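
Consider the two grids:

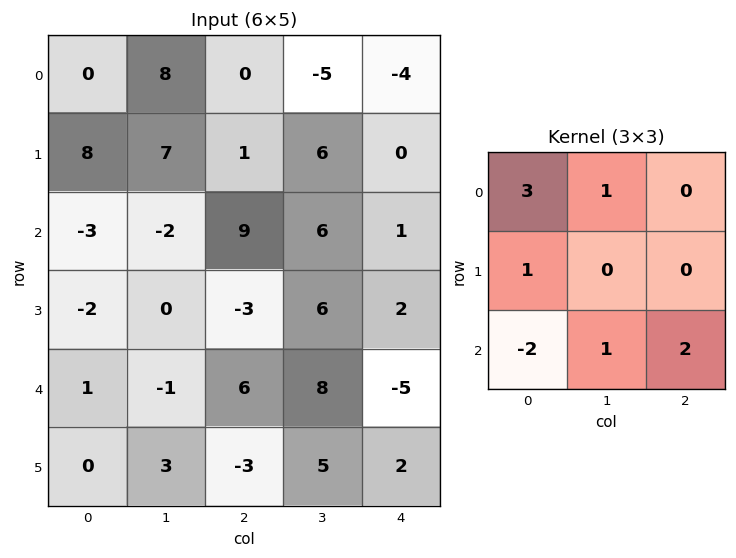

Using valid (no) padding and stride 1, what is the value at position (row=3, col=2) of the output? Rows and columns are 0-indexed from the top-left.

18

The receptive field on the input at this output position is [-3 6 2 / 6 8 -5 / -3 5 2]. Elementwise product with the kernel and sum: -3·3 + 6·1 + 6·1 + -3·-2 + 5·1 + 2·2.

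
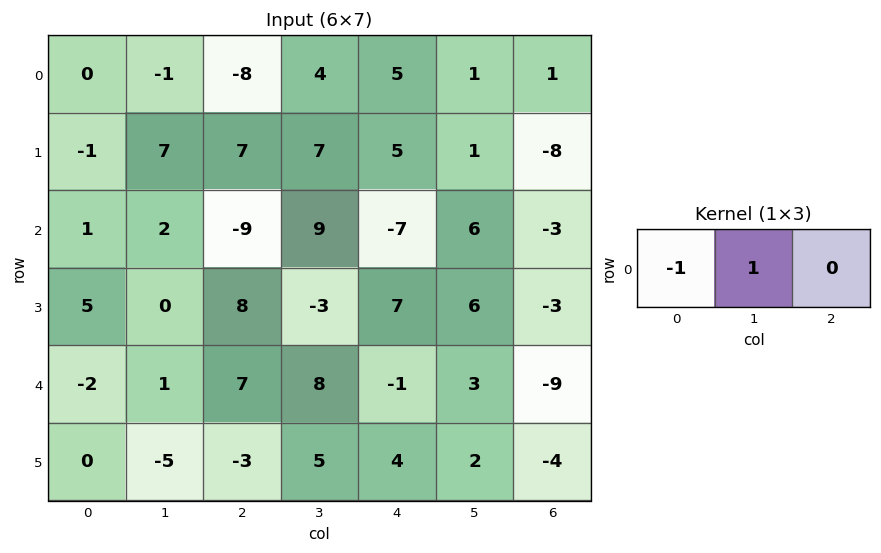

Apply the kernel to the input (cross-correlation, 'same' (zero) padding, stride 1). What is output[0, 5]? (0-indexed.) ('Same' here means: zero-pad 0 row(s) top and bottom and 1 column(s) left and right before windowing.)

The receptive field on the zero-padded input at this output position is [5 1 1]. Elementwise product with the kernel and sum: 5·-1 + 1·1.

-4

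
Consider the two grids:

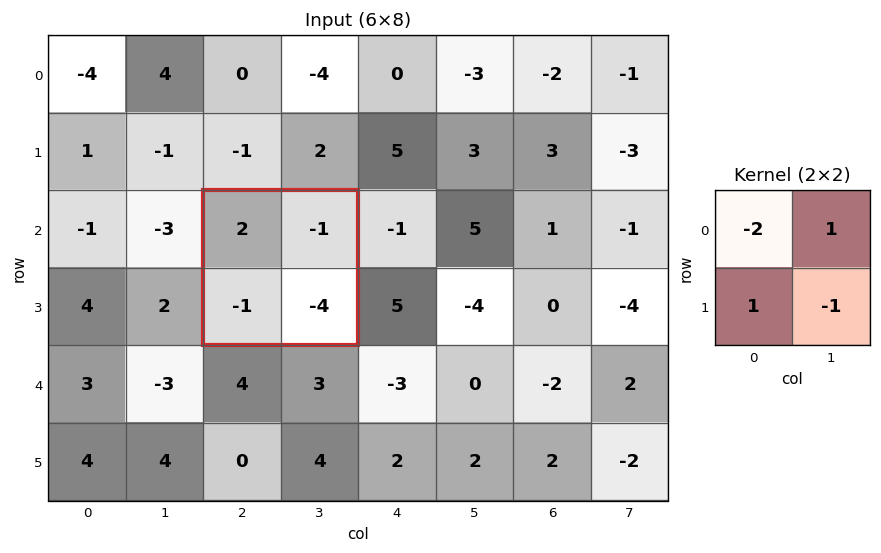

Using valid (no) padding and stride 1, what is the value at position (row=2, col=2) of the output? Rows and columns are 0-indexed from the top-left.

The receptive field on the input at this output position is [2 -1 / -1 -4]. Elementwise product with the kernel and sum: 2·-2 + -1·1 + -1·1 + -4·-1.

-2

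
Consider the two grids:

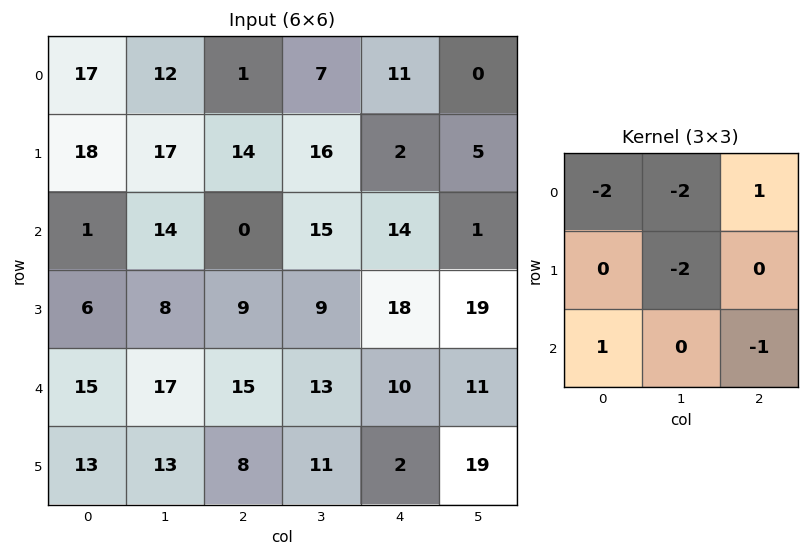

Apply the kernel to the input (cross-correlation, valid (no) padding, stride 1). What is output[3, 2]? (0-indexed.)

-38

The receptive field on the input at this output position is [9 9 18 / 15 13 10 / 8 11 2]. Elementwise product with the kernel and sum: 9·-2 + 9·-2 + 18·1 + 13·-2 + 8·1 + 2·-1.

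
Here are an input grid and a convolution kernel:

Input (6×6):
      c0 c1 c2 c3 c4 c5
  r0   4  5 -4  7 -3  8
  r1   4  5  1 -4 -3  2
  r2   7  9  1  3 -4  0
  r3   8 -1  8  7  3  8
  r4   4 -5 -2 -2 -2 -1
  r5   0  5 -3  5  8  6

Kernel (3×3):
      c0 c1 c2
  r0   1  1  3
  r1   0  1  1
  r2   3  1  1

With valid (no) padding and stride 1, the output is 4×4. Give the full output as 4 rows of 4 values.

Output[0,0]: The receptive field on the input at this output position is [4 5 -4 / 4 5 1 / 7 9 1]. Elementwise product with the kernel and sum: 4·1 + 5·1 + -4·3 + 5·1 + 1·1 + 7·3 + 9·1 + 1·1.
Output[0,1]: The receptive field on the input at this output position is [5 -4 7 / 5 1 -4 / 9 1 3]. Elementwise product with the kernel and sum: 5·1 + -4·1 + 7·3 + 1·1 + -4·1 + 9·3 + 1·1 + 3·1.

34 50 -11 32
53 10 21 27
31 15 -8 1
26 41 24 60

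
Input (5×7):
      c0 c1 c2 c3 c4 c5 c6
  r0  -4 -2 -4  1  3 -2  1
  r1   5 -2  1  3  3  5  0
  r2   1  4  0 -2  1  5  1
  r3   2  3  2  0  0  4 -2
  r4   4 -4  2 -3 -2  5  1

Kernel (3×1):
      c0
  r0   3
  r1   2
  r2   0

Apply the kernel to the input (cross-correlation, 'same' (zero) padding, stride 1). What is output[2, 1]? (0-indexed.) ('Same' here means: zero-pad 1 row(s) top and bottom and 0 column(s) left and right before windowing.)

2

The receptive field on the zero-padded input at this output position is [-2 / 4 / 3]. Elementwise product with the kernel and sum: -2·3 + 4·2.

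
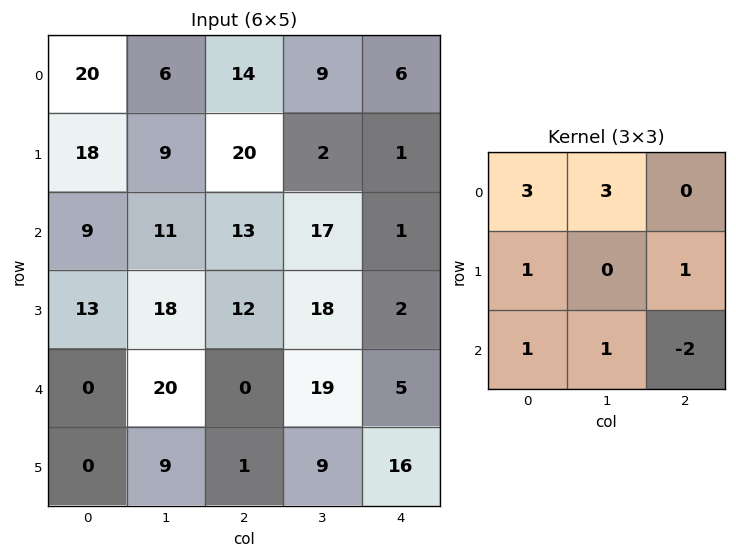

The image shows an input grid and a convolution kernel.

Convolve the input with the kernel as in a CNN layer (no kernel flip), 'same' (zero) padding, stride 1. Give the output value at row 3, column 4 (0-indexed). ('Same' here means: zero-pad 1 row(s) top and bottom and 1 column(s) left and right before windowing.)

The receptive field on the zero-padded input at this output position is [17 1 0 / 18 2 0 / 19 5 0]. Elementwise product with the kernel and sum: 17·3 + 1·3 + 18·1 + 0·1 + 19·1 + 5·1 + 0·-2.

96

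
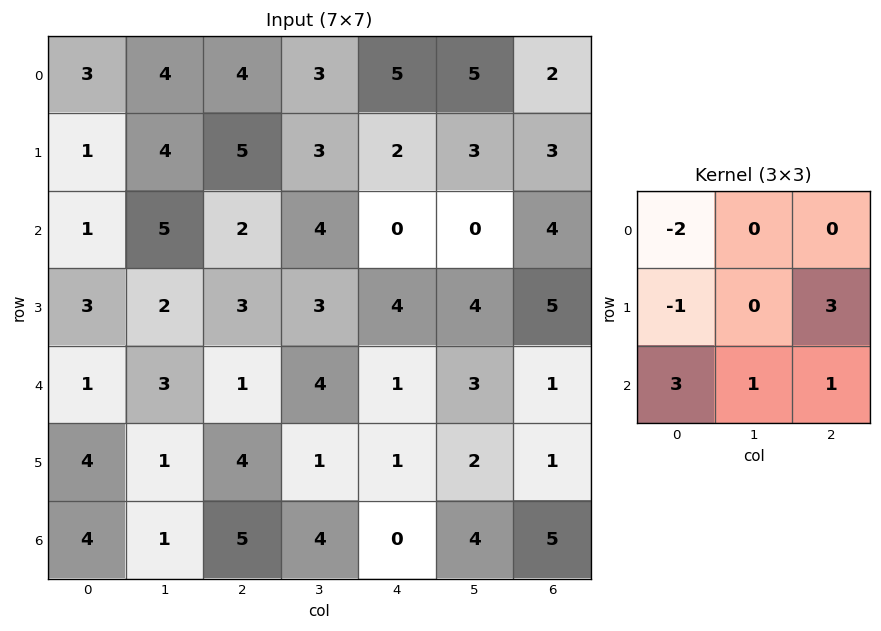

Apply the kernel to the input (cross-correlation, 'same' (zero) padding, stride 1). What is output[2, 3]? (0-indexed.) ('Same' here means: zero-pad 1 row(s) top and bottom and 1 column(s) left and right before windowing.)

The receptive field on the zero-padded input at this output position is [5 3 2 / 2 4 0 / 3 3 4]. Elementwise product with the kernel and sum: 5·-2 + 2·-1 + 0·3 + 3·3 + 3·1 + 4·1.

4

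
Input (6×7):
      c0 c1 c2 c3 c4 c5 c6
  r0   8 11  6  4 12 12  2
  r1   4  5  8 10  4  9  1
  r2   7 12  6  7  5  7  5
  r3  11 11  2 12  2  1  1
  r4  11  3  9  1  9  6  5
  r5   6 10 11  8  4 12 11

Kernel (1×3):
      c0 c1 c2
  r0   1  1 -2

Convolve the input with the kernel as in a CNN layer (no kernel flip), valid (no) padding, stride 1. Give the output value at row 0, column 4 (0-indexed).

The receptive field on the input at this output position is [12 12 2]. Elementwise product with the kernel and sum: 12·1 + 12·1 + 2·-2.

20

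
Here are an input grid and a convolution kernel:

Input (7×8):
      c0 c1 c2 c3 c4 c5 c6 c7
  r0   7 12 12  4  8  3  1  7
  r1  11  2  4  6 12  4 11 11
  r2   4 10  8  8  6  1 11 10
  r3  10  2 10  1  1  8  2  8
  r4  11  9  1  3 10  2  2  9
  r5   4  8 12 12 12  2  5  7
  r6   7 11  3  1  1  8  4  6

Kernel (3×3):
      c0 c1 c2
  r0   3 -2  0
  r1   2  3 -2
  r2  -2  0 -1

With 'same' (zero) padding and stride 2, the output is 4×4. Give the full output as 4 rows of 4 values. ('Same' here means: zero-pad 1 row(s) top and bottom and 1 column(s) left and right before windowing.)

Output[0,0]: The receptive field on the zero-padded input at this output position is [0 0 0 / 0 7 12 / 0 11 2]. Elementwise product with the kernel and sum: 0·3 + 0·-2 + 0·2 + 7·3 + 12·-2 + 0·-2 + 2·-1.

-5 42 10 -24
-32 21 16 -19
-13 -27 7 1
-9 29 1 12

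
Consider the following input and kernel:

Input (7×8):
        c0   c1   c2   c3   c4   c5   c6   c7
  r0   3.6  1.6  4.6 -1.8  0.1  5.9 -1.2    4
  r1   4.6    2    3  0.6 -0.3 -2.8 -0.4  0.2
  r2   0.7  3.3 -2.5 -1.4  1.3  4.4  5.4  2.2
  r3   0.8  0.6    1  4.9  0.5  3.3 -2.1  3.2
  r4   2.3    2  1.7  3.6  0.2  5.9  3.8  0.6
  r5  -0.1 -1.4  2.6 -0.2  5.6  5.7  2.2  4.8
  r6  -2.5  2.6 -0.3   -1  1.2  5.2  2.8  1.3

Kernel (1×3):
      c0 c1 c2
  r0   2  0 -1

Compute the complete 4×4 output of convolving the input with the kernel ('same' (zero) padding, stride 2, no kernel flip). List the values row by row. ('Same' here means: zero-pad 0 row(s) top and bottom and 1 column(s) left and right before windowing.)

-1.6 5 -9.5 7.8
-3.3 8 -7.2 6.6
-2 0.4 1.3 11.2
-2.6 6.2 -7.2 9.1

Output[0,0]: The receptive field on the zero-padded input at this output position is [0 3.6 1.6]. Elementwise product with the kernel and sum: 0·2 + 1.6·-1.
Output[0,1]: The receptive field on the zero-padded input at this output position is [1.6 4.6 -1.8]. Elementwise product with the kernel and sum: 1.6·2 + -1.8·-1.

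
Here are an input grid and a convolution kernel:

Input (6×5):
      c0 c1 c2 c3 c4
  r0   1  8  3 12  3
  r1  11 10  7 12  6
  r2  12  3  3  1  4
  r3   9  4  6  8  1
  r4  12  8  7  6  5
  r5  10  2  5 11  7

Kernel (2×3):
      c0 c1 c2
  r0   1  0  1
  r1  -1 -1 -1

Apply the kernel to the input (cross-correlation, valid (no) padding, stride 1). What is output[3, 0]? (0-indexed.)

The receptive field on the input at this output position is [9 4 6 / 12 8 7]. Elementwise product with the kernel and sum: 9·1 + 6·1 + 12·-1 + 8·-1 + 7·-1.

-12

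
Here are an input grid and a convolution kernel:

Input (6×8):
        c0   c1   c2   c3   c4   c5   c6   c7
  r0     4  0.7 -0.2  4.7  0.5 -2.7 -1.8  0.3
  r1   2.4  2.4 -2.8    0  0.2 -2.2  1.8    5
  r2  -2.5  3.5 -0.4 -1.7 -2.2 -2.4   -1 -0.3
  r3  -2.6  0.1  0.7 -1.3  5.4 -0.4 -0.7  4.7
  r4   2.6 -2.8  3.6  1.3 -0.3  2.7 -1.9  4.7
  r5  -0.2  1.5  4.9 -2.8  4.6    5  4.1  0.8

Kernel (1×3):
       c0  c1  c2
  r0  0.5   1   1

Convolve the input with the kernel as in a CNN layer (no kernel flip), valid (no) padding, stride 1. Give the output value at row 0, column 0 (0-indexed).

2.5

The receptive field on the input at this output position is [4 0.7 -0.2]. Elementwise product with the kernel and sum: 4·0.5 + 0.7·1 + -0.2·1.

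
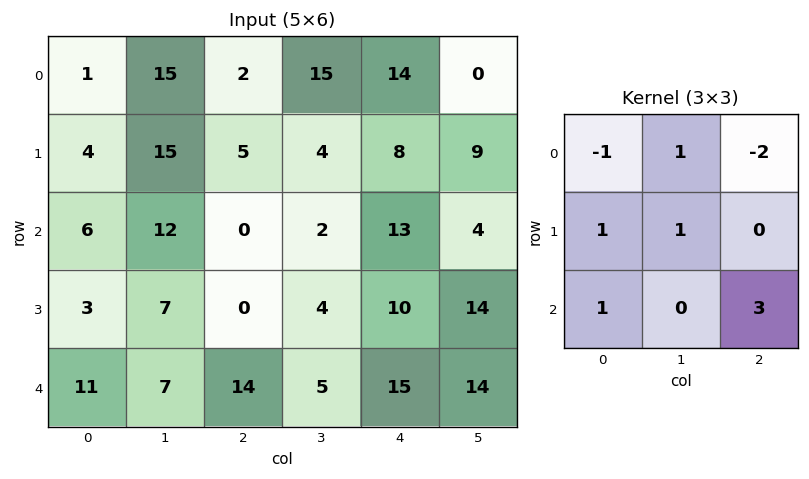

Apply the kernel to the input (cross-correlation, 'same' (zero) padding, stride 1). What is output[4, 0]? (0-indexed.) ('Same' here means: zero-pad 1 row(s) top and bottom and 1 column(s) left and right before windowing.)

0

The receptive field on the zero-padded input at this output position is [0 3 7 / 0 11 7 / 0 0 0]. Elementwise product with the kernel and sum: 0·-1 + 3·1 + 7·-2 + 0·1 + 11·1 + 0·1 + 0·3.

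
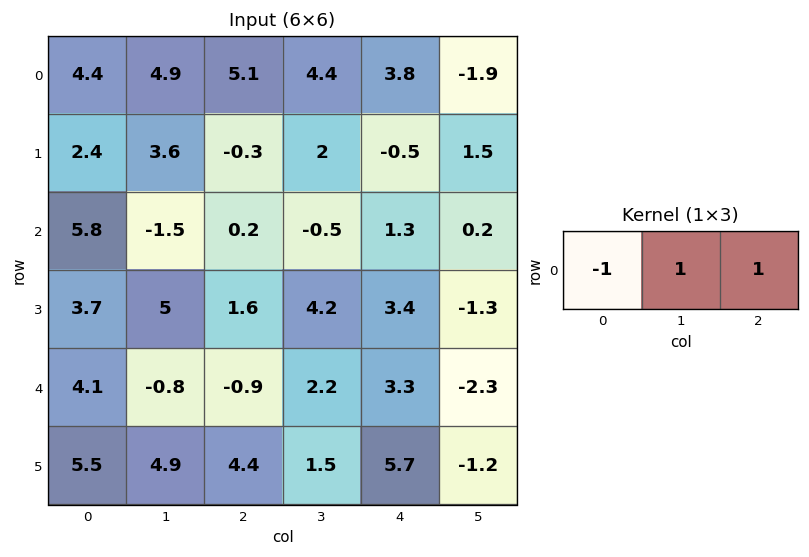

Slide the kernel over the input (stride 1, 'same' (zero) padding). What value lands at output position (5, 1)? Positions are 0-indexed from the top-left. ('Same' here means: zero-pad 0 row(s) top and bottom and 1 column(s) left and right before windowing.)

The receptive field on the zero-padded input at this output position is [5.5 4.9 4.4]. Elementwise product with the kernel and sum: 5.5·-1 + 4.9·1 + 4.4·1.

3.8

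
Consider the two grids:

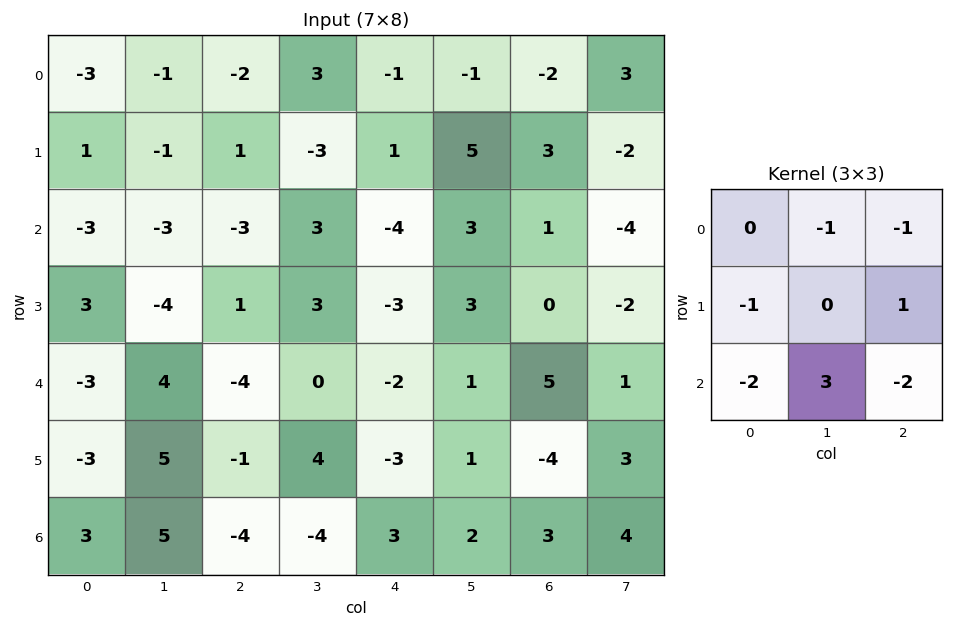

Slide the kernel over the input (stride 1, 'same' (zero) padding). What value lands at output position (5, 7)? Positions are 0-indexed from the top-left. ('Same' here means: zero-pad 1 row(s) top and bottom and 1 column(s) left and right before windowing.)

The receptive field on the zero-padded input at this output position is [5 1 0 / -4 3 0 / 3 4 0]. Elementwise product with the kernel and sum: 1·-1 + 0·-1 + -4·-1 + 0·1 + 3·-2 + 4·3 + 0·-2.

9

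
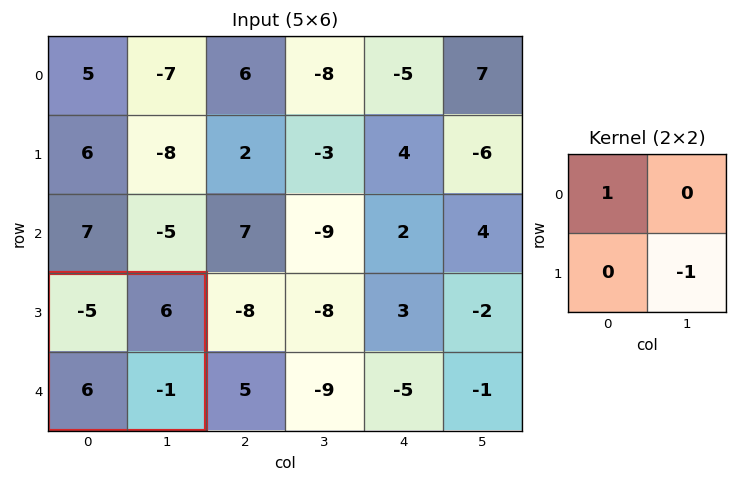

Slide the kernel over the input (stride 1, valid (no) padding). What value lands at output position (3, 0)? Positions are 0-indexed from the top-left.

-4

The receptive field on the input at this output position is [-5 6 / 6 -1]. Elementwise product with the kernel and sum: -5·1 + -1·-1.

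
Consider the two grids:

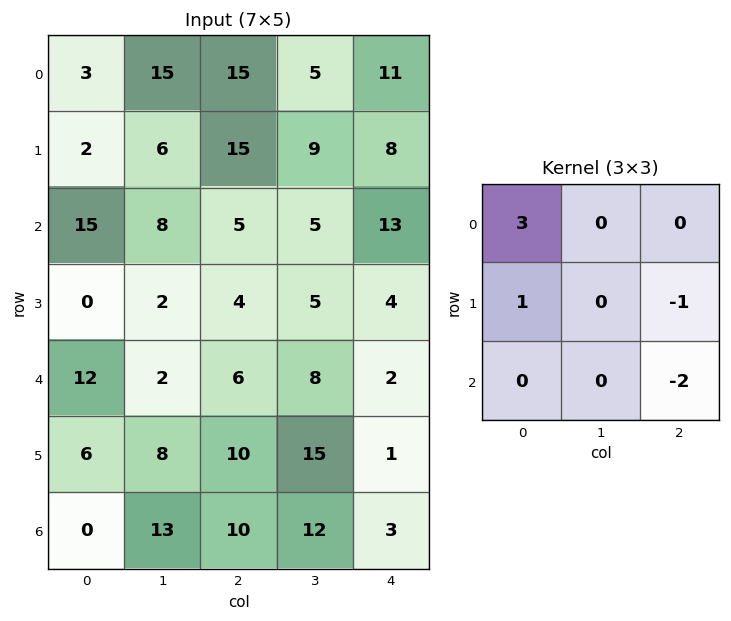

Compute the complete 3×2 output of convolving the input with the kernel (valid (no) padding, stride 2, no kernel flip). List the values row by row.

-14 26
29 11
12 21

Output[0,0]: The receptive field on the input at this output position is [3 15 15 / 2 6 15 / 15 8 5]. Elementwise product with the kernel and sum: 3·3 + 2·1 + 15·-1 + 5·-2.
Output[0,1]: The receptive field on the input at this output position is [15 5 11 / 15 9 8 / 5 5 13]. Elementwise product with the kernel and sum: 15·3 + 15·1 + 8·-1 + 13·-2.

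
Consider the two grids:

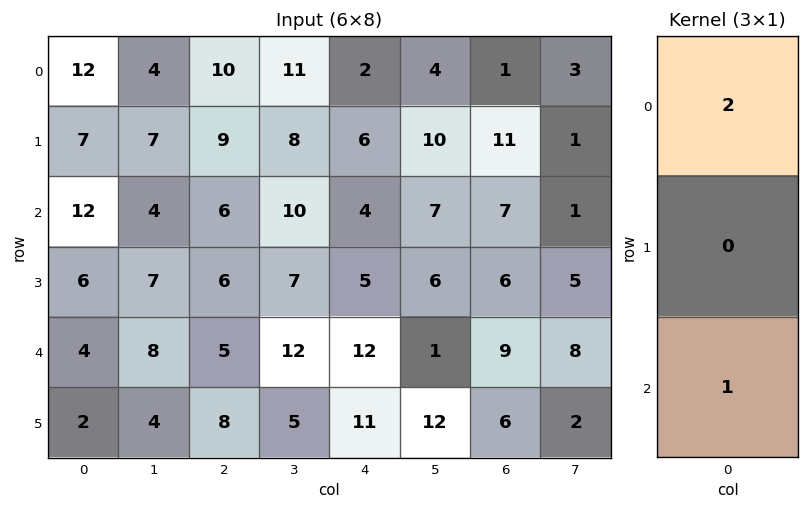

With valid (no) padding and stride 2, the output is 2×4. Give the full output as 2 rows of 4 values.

Output[0,0]: The receptive field on the input at this output position is [12 / 7 / 12]. Elementwise product with the kernel and sum: 12·2 + 12·1.
Output[0,1]: The receptive field on the input at this output position is [10 / 9 / 6]. Elementwise product with the kernel and sum: 10·2 + 6·1.

36 26 8 9
28 17 20 23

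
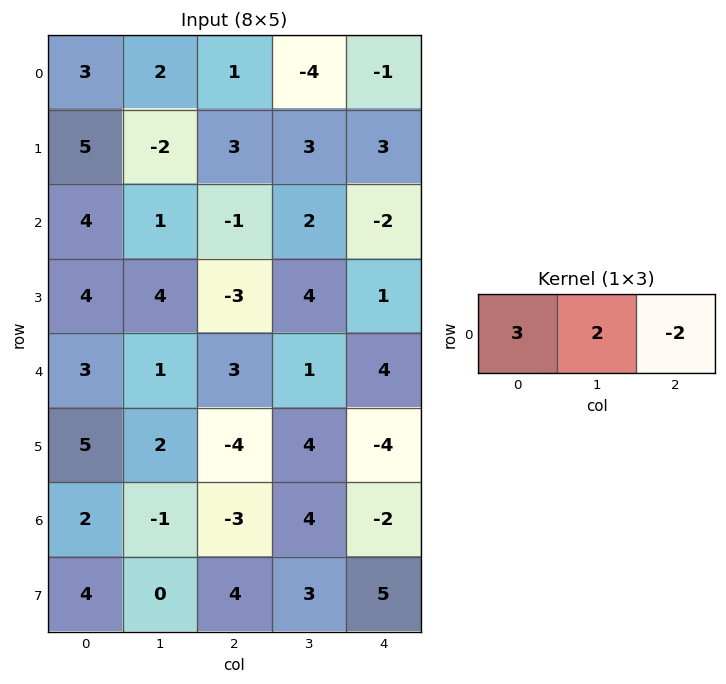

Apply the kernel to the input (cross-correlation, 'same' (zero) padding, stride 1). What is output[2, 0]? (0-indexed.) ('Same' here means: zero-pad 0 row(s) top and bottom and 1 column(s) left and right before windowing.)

6

The receptive field on the zero-padded input at this output position is [0 4 1]. Elementwise product with the kernel and sum: 0·3 + 4·2 + 1·-2.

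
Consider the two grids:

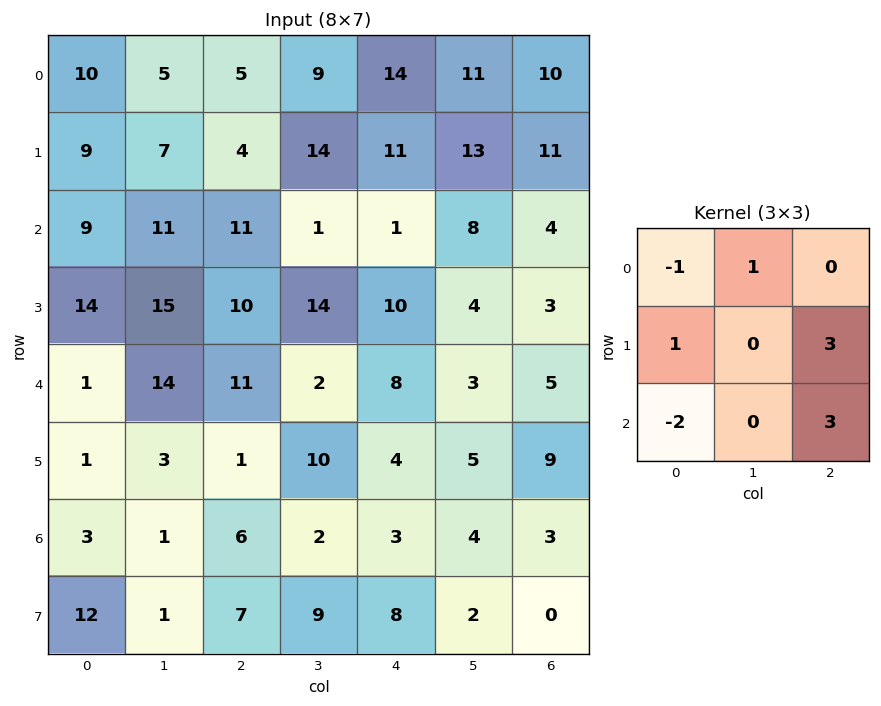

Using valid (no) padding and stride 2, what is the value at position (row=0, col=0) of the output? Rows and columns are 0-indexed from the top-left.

31

The receptive field on the input at this output position is [10 5 5 / 9 7 4 / 9 11 11]. Elementwise product with the kernel and sum: 10·-1 + 5·1 + 9·1 + 4·3 + 9·-2 + 11·3.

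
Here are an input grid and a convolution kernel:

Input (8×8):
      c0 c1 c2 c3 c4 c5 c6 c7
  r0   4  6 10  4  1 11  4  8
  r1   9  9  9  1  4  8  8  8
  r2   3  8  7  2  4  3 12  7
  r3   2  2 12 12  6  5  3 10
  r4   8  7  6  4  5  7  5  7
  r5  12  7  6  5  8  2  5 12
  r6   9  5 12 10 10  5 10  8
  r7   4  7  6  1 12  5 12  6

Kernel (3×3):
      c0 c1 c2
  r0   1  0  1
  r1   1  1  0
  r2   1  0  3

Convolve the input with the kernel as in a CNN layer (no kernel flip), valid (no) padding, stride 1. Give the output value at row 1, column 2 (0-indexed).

The receptive field on the input at this output position is [9 1 4 / 7 2 4 / 12 12 6]. Elementwise product with the kernel and sum: 9·1 + 4·1 + 7·1 + 2·1 + 12·1 + 6·3.

52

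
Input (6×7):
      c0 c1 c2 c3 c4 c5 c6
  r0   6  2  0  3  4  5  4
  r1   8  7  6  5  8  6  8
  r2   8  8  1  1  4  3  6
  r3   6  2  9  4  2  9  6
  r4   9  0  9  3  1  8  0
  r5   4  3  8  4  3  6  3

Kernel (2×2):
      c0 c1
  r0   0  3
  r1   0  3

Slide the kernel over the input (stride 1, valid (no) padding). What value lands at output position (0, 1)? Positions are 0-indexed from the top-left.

The receptive field on the input at this output position is [2 0 / 7 6]. Elementwise product with the kernel and sum: 0·3 + 6·3.

18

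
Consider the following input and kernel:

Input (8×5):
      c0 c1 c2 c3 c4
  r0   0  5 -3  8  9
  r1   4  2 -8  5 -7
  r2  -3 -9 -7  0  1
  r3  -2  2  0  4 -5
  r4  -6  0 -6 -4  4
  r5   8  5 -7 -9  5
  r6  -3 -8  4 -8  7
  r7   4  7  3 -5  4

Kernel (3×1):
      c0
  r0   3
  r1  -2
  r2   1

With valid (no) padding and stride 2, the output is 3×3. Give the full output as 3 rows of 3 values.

Output[0,0]: The receptive field on the input at this output position is [0 / 4 / -3]. Elementwise product with the kernel and sum: 0·3 + 4·-2 + -3·1.
Output[0,1]: The receptive field on the input at this output position is [-3 / -8 / -7]. Elementwise product with the kernel and sum: -3·3 + -8·-2 + -7·1.

-11 0 42
-11 -27 17
-37 0 9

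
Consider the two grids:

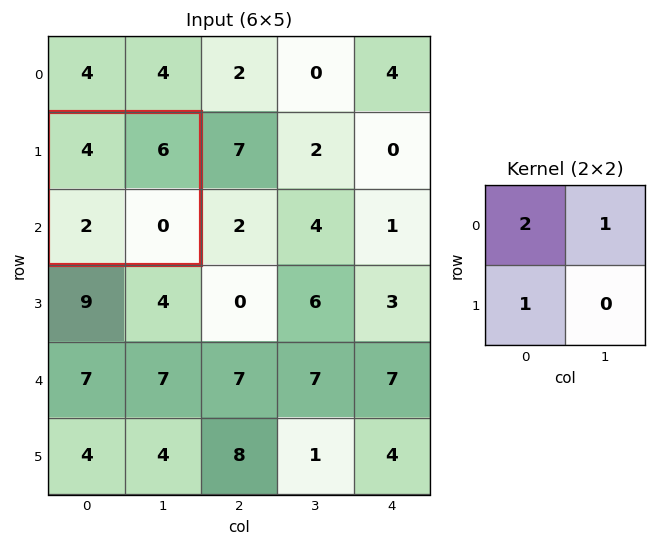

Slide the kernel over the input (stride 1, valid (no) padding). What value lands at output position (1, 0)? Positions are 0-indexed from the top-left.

16

The receptive field on the input at this output position is [4 6 / 2 0]. Elementwise product with the kernel and sum: 4·2 + 6·1 + 2·1.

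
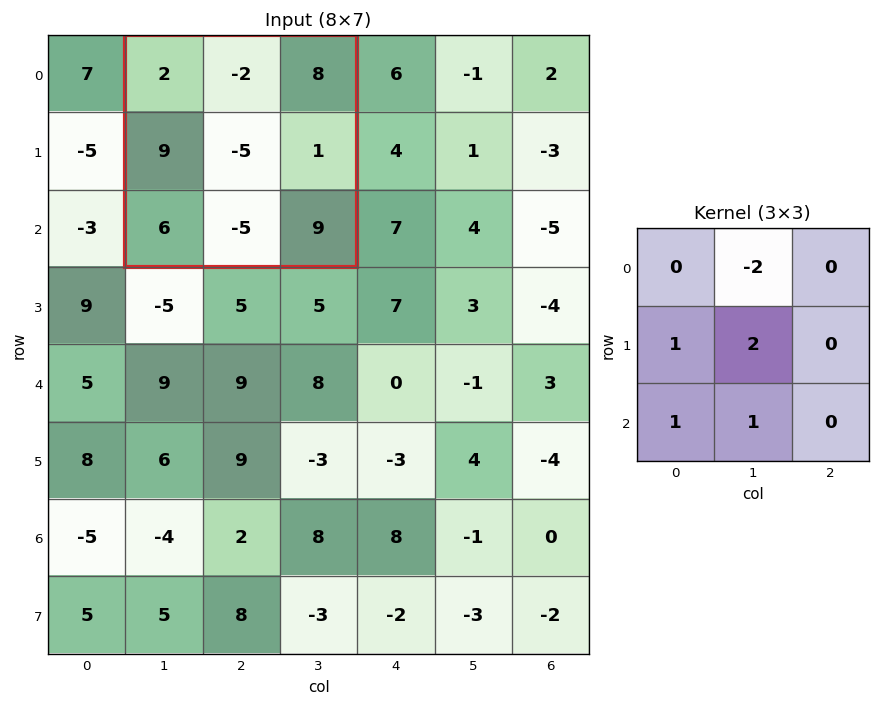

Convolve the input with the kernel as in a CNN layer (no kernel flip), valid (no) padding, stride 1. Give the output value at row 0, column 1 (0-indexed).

4

The receptive field on the input at this output position is [2 -2 8 / 9 -5 1 / 6 -5 9]. Elementwise product with the kernel and sum: -2·-2 + 9·1 + -5·2 + 6·1 + -5·1.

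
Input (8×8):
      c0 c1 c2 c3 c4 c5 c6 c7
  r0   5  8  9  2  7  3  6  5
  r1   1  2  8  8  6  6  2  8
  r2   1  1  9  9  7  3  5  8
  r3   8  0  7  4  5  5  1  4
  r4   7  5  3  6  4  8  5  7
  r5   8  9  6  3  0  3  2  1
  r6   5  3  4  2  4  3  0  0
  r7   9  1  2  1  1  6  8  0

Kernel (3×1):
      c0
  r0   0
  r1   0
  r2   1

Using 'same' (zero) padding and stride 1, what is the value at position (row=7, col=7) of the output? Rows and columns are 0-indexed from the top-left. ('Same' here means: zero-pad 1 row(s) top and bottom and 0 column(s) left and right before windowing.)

0

The receptive field on the zero-padded input at this output position is [0 / 0 / 0]. Elementwise product with the kernel and sum: 0·1.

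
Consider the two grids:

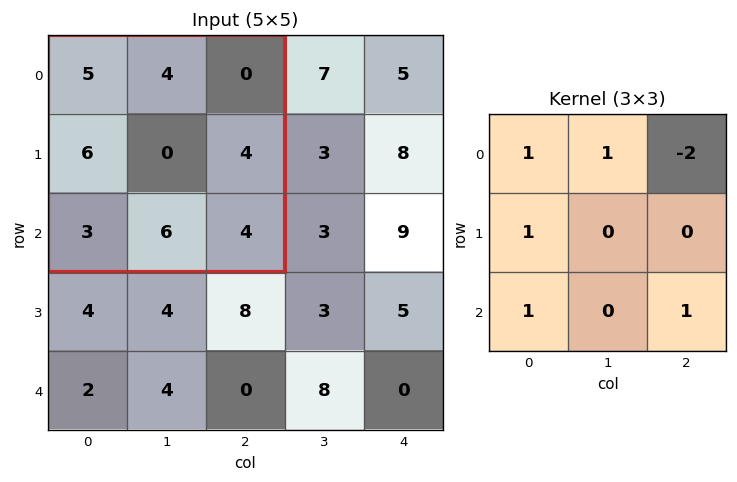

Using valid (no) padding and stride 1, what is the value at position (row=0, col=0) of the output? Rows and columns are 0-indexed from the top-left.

The receptive field on the input at this output position is [5 4 0 / 6 0 4 / 3 6 4]. Elementwise product with the kernel and sum: 5·1 + 4·1 + 0·-2 + 6·1 + 3·1 + 4·1.

22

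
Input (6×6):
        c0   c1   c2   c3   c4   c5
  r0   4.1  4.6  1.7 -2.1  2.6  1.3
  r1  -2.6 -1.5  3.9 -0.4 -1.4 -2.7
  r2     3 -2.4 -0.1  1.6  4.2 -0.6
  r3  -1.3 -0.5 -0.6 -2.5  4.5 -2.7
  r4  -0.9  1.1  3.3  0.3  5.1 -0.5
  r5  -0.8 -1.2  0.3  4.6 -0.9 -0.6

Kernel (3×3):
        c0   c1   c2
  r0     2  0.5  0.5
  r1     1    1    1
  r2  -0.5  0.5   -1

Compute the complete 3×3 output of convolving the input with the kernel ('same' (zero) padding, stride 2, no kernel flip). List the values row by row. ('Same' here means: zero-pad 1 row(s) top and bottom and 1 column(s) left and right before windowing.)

Output[0,0]: The receptive field on the zero-padded input at this output position is [0 0 0 / 0 4.1 4.6 / 0 -2.6 -1.5]. Elementwise product with the kernel and sum: 0·2 + 0·0.5 + 0·0.5 + 0·1 + 4.1·1 + 4.6·1 + 0·-0.5 + -2.6·0.5 + -1.5·-1.
Output[0,1]: The receptive field on the zero-padded input at this output position is [0 0 0 / 4.6 1.7 -2.1 / -1.5 3.9 -0.4]. Elementwise product with the kernel and sum: 0·2 + 0·0.5 + 0·0.5 + 4.6·1 + 1.7·1 + -2.1·1 + -1.5·-0.5 + 3.9·0.5 + -0.4·-1.

8.9 7.3 4
-1.6 0.3 8.55
0.1 -1.7 -1.35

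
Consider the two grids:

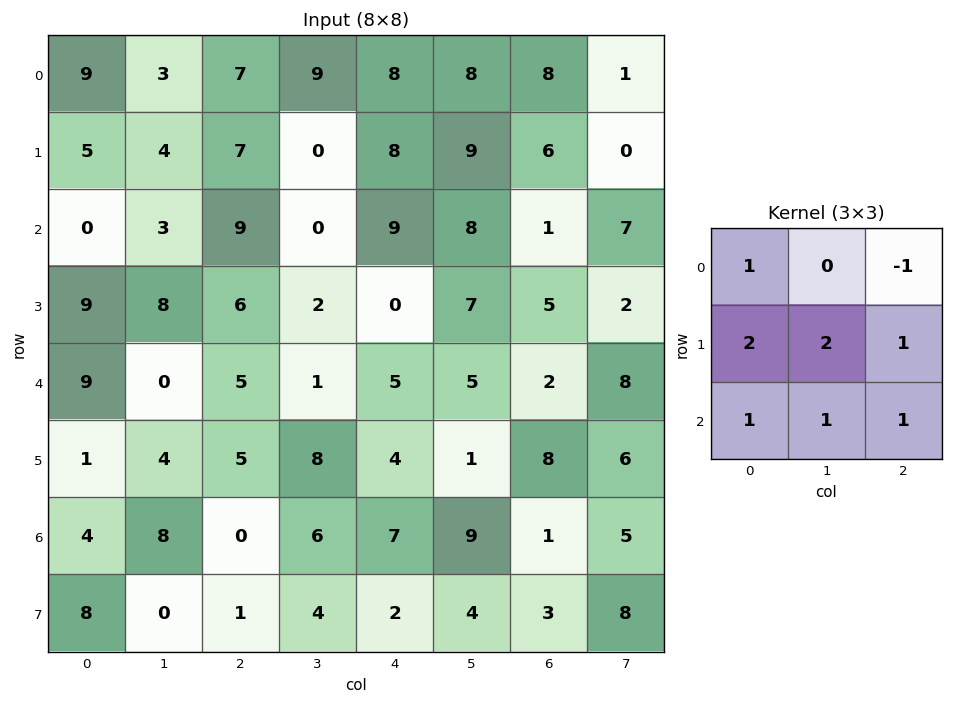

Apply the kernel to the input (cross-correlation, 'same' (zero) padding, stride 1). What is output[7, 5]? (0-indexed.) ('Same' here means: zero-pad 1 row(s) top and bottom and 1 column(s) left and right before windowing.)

21

The receptive field on the zero-padded input at this output position is [7 9 1 / 2 4 3 / 0 0 0]. Elementwise product with the kernel and sum: 7·1 + 1·-1 + 2·2 + 4·2 + 3·1 + 0·1 + 0·1 + 0·1.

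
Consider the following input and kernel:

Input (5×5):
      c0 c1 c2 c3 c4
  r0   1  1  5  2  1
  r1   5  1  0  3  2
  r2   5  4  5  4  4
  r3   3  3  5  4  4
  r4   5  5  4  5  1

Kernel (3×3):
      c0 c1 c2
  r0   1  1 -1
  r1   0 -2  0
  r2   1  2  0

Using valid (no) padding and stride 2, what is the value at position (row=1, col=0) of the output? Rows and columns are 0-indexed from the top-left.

The receptive field on the input at this output position is [5 4 5 / 3 3 5 / 5 5 4]. Elementwise product with the kernel and sum: 5·1 + 4·1 + 5·-1 + 3·-2 + 5·1 + 5·2.

13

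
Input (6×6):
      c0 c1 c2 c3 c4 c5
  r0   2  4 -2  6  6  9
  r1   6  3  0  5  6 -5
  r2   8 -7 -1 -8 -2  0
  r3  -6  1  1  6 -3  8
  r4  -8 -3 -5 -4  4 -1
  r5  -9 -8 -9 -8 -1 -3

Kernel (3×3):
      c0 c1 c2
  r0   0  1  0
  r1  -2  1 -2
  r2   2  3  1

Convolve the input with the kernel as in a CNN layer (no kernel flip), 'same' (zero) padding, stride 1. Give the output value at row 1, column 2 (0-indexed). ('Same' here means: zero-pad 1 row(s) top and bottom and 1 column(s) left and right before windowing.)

The receptive field on the zero-padded input at this output position is [4 -2 6 / 3 0 5 / -7 -1 -8]. Elementwise product with the kernel and sum: -2·1 + 3·-2 + 0·1 + 5·-2 + -7·2 + -1·3 + -8·1.

-43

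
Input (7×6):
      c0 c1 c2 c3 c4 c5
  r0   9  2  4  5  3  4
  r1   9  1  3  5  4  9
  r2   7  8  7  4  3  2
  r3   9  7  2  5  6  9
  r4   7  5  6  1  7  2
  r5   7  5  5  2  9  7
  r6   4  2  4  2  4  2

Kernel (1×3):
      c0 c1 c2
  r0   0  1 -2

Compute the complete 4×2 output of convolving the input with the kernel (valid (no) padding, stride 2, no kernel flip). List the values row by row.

-6 -1
-6 -2
-7 -13
-6 -6

Output[0,0]: The receptive field on the input at this output position is [9 2 4]. Elementwise product with the kernel and sum: 2·1 + 4·-2.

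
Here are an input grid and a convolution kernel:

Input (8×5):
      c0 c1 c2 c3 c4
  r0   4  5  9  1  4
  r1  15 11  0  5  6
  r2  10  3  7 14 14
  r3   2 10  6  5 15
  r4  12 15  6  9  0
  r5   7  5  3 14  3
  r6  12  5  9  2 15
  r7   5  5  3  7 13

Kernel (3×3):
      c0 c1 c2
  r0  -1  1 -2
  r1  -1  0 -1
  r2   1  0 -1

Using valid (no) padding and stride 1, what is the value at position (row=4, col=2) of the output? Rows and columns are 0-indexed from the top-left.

The receptive field on the input at this output position is [6 9 0 / 3 14 3 / 9 2 15]. Elementwise product with the kernel and sum: 6·-1 + 9·1 + 0·-2 + 3·-1 + 3·-1 + 9·1 + 15·-1.

-9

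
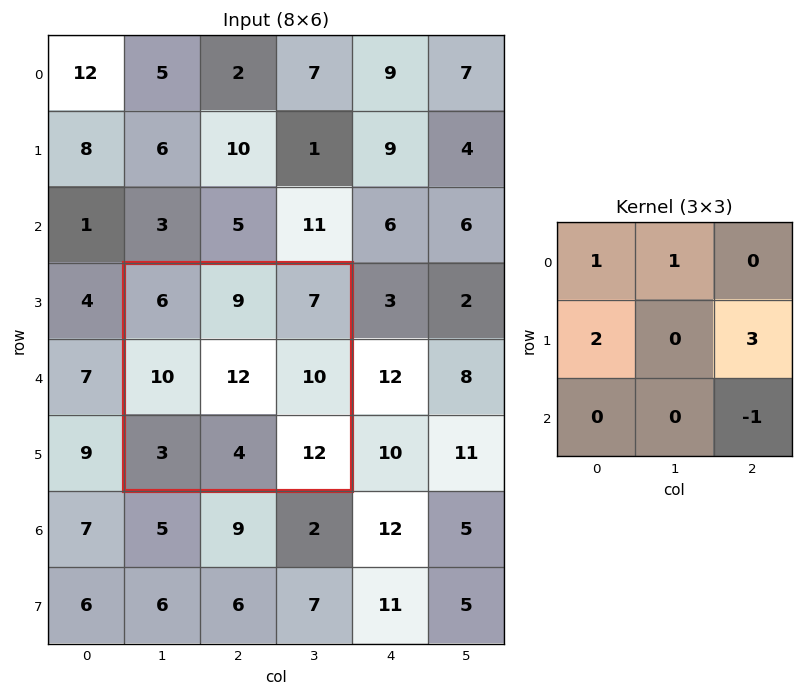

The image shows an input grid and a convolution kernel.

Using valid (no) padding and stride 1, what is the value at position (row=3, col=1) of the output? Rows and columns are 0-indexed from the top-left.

53

The receptive field on the input at this output position is [6 9 7 / 10 12 10 / 3 4 12]. Elementwise product with the kernel and sum: 6·1 + 9·1 + 10·2 + 10·3 + 12·-1.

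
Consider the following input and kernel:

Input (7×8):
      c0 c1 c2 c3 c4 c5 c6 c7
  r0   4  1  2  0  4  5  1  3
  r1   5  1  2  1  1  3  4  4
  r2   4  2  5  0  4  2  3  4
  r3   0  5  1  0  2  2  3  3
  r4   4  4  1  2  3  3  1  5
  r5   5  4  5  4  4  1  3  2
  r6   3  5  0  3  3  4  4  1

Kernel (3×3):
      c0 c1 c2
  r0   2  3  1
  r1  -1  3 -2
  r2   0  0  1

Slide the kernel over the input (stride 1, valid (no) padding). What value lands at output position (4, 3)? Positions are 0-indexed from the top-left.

26

The receptive field on the input at this output position is [2 3 3 / 4 4 1 / 3 3 4]. Elementwise product with the kernel and sum: 2·2 + 3·3 + 3·1 + 4·-1 + 4·3 + 1·-2 + 4·1.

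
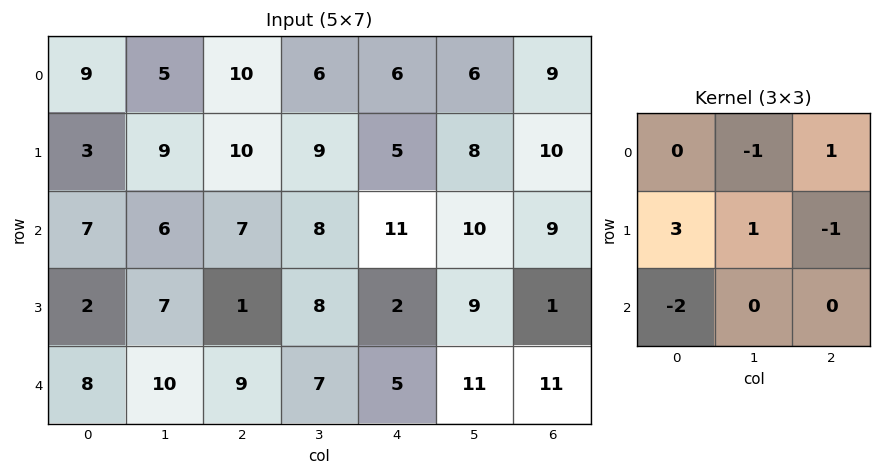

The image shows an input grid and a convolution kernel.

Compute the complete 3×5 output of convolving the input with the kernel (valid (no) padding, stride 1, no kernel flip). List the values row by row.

-1 12 20 8 -6
17 2 12 12 32
-3 -5 -6 2 3

Output[0,0]: The receptive field on the input at this output position is [9 5 10 / 3 9 10 / 7 6 7]. Elementwise product with the kernel and sum: 5·-1 + 10·1 + 3·3 + 9·1 + 10·-1 + 7·-2.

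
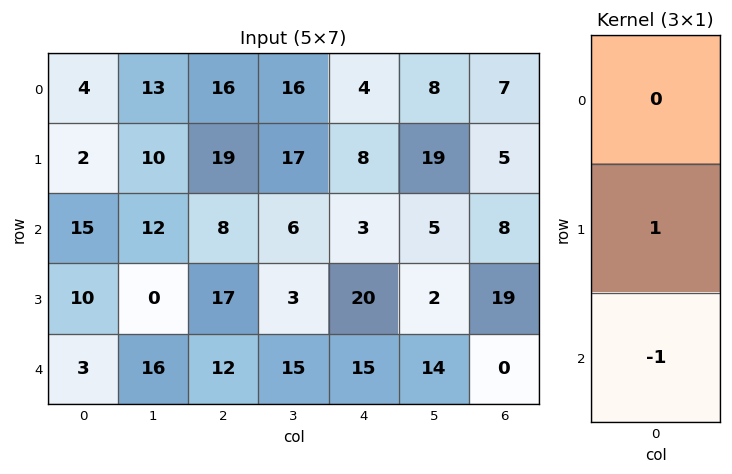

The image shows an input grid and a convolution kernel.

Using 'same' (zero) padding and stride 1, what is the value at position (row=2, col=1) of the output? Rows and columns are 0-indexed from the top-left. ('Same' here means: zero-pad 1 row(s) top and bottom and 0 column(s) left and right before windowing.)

12

The receptive field on the zero-padded input at this output position is [10 / 12 / 0]. Elementwise product with the kernel and sum: 12·1 + 0·-1.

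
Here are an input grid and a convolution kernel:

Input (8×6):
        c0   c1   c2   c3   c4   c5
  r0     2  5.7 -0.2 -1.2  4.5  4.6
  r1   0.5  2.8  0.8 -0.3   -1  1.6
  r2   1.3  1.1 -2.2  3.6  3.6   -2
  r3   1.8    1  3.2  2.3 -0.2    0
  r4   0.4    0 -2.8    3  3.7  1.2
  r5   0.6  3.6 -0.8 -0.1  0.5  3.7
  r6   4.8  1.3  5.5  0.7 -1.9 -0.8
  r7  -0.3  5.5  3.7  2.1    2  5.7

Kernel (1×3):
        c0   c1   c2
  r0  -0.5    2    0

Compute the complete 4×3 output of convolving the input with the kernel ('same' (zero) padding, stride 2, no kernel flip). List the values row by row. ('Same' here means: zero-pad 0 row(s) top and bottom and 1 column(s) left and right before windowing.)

Output[0,0]: The receptive field on the zero-padded input at this output position is [0 2 5.7]. Elementwise product with the kernel and sum: 0·-0.5 + 2·2.
Output[0,1]: The receptive field on the zero-padded input at this output position is [5.7 -0.2 -1.2]. Elementwise product with the kernel and sum: 5.7·-0.5 + -0.2·2.

4 -3.25 9.6
2.6 -4.95 5.4
0.8 -5.6 5.9
9.6 10.35 -4.15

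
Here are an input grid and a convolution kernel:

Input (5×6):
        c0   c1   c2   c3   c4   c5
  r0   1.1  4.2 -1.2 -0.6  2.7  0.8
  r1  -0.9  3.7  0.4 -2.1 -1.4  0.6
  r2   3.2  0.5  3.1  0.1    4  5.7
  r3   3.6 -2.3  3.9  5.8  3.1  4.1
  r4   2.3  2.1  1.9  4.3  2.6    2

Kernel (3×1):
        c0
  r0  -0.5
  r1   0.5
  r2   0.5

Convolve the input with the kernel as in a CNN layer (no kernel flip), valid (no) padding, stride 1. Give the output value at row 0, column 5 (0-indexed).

The receptive field on the input at this output position is [0.8 / 0.6 / 5.7]. Elementwise product with the kernel and sum: 0.8·-0.5 + 0.6·0.5 + 5.7·0.5.

2.75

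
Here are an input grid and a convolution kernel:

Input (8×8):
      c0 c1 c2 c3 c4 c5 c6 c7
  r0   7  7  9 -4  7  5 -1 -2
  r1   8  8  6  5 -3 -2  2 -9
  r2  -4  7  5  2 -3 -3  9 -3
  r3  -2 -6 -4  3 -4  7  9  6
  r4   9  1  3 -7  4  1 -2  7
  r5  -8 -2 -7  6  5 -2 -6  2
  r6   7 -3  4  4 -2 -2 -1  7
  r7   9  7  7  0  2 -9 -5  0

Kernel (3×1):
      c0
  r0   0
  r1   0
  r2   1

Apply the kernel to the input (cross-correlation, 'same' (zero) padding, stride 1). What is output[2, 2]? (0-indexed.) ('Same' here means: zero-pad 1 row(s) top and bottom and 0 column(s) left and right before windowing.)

-4

The receptive field on the zero-padded input at this output position is [6 / 5 / -4]. Elementwise product with the kernel and sum: -4·1.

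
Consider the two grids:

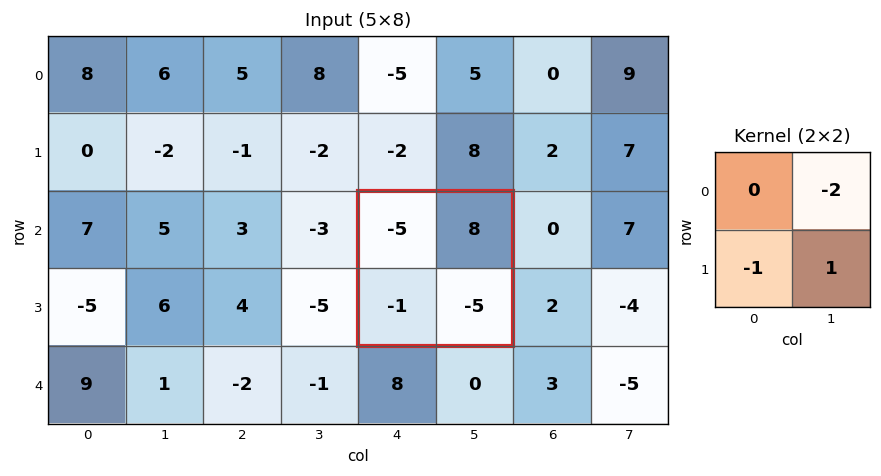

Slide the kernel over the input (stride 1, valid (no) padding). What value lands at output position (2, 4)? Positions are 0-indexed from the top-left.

The receptive field on the input at this output position is [-5 8 / -1 -5]. Elementwise product with the kernel and sum: 8·-2 + -1·-1 + -5·1.

-20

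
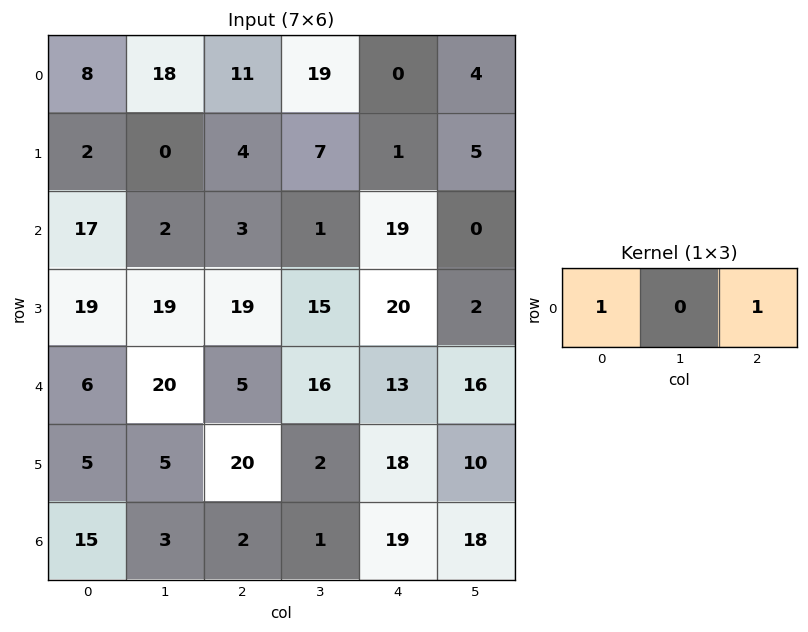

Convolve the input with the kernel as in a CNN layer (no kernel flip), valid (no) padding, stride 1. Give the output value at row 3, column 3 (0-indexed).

17

The receptive field on the input at this output position is [15 20 2]. Elementwise product with the kernel and sum: 15·1 + 2·1.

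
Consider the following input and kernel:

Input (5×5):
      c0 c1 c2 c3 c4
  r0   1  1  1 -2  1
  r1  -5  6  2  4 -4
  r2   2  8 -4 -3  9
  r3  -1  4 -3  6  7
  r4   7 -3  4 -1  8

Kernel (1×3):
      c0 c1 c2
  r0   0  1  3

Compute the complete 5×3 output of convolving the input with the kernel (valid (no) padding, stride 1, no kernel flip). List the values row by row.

4 -5 1
12 14 -8
-4 -13 24
-5 15 27
9 1 23

Output[0,0]: The receptive field on the input at this output position is [1 1 1]. Elementwise product with the kernel and sum: 1·1 + 1·3.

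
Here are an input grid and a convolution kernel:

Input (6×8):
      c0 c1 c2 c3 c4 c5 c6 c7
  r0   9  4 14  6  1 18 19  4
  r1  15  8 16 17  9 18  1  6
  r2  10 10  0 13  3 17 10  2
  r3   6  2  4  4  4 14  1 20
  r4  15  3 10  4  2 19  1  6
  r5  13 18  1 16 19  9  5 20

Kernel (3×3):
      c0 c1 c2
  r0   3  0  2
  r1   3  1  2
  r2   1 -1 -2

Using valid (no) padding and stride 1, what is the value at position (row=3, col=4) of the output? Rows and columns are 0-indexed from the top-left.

41

The receptive field on the input at this output position is [4 14 1 / 2 19 1 / 19 9 5]. Elementwise product with the kernel and sum: 4·3 + 1·2 + 2·3 + 19·1 + 1·2 + 19·1 + 9·-1 + 5·-2.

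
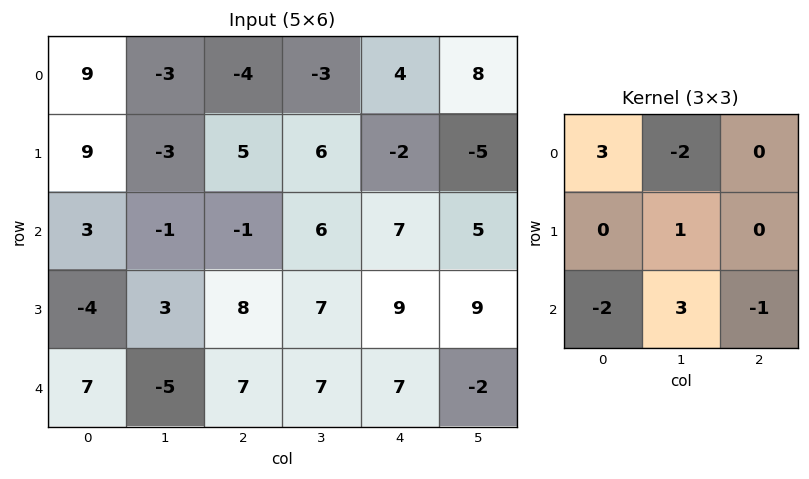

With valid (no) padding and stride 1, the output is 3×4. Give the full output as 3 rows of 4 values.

Output[0,0]: The receptive field on the input at this output position is [9 -3 -4 / 9 -3 5 / 3 -1 -1]. Elementwise product with the kernel and sum: 9·3 + -3·-2 + -3·1 + 3·-2 + -1·3 + -1·-1.

22 -3 13 -15
41 -9 5 33
-22 31 -8 22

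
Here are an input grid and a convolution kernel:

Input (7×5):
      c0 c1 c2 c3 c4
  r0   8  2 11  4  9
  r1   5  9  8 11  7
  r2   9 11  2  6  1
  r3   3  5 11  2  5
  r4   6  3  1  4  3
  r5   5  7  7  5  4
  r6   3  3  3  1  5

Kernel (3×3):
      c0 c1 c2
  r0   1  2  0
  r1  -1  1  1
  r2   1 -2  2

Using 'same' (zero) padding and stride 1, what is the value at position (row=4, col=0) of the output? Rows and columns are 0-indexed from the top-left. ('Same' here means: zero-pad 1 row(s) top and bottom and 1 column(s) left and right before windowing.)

The receptive field on the zero-padded input at this output position is [0 3 5 / 0 6 3 / 0 5 7]. Elementwise product with the kernel and sum: 0·1 + 3·2 + 0·-1 + 6·1 + 3·1 + 0·1 + 5·-2 + 7·2.

19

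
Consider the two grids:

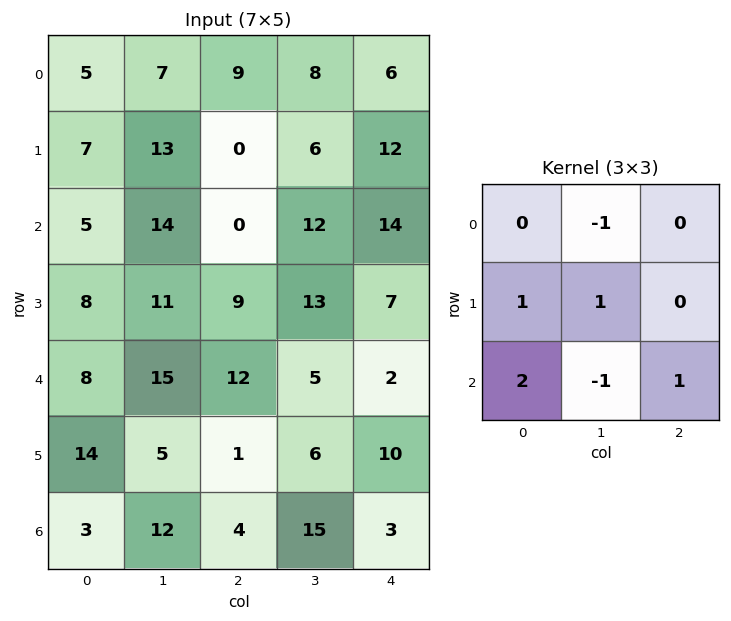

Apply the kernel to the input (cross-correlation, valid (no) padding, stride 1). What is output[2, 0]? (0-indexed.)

The receptive field on the input at this output position is [5 14 0 / 8 11 9 / 8 15 12]. Elementwise product with the kernel and sum: 14·-1 + 8·1 + 11·1 + 8·2 + 15·-1 + 12·1.

18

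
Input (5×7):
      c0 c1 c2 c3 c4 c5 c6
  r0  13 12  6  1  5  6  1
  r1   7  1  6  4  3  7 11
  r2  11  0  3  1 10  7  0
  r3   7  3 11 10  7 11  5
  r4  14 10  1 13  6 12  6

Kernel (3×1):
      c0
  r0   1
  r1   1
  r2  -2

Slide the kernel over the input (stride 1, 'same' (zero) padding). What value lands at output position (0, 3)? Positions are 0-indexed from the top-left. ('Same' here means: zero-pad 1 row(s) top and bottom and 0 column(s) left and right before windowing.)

The receptive field on the zero-padded input at this output position is [0 / 1 / 4]. Elementwise product with the kernel and sum: 0·1 + 1·1 + 4·-2.

-7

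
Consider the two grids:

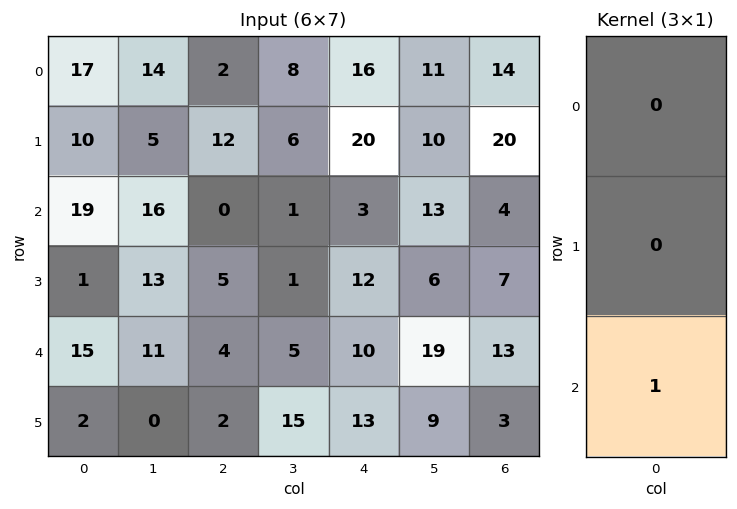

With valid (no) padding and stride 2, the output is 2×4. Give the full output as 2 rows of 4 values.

19 0 3 4
15 4 10 13

Output[0,0]: The receptive field on the input at this output position is [17 / 10 / 19]. Elementwise product with the kernel and sum: 19·1.
Output[0,1]: The receptive field on the input at this output position is [2 / 12 / 0]. Elementwise product with the kernel and sum: 0·1.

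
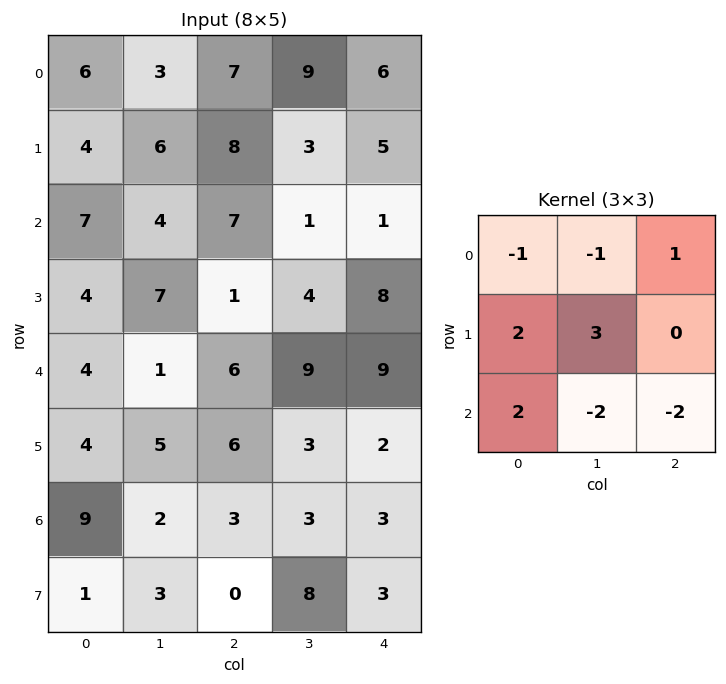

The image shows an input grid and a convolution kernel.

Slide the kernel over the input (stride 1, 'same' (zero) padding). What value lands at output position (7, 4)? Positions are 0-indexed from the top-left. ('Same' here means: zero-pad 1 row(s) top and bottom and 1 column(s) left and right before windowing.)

The receptive field on the zero-padded input at this output position is [3 3 0 / 8 3 0 / 0 0 0]. Elementwise product with the kernel and sum: 3·-1 + 3·-1 + 0·1 + 8·2 + 3·3 + 0·2 + 0·-2 + 0·-2.

19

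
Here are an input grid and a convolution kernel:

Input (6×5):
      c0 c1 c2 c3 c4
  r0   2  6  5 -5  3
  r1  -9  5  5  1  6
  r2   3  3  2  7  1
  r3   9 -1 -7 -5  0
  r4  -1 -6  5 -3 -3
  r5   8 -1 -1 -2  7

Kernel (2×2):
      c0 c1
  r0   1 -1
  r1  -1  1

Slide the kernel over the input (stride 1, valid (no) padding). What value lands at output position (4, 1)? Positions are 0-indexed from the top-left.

The receptive field on the input at this output position is [-6 5 / -1 -1]. Elementwise product with the kernel and sum: -6·1 + 5·-1 + -1·-1 + -1·1.

-11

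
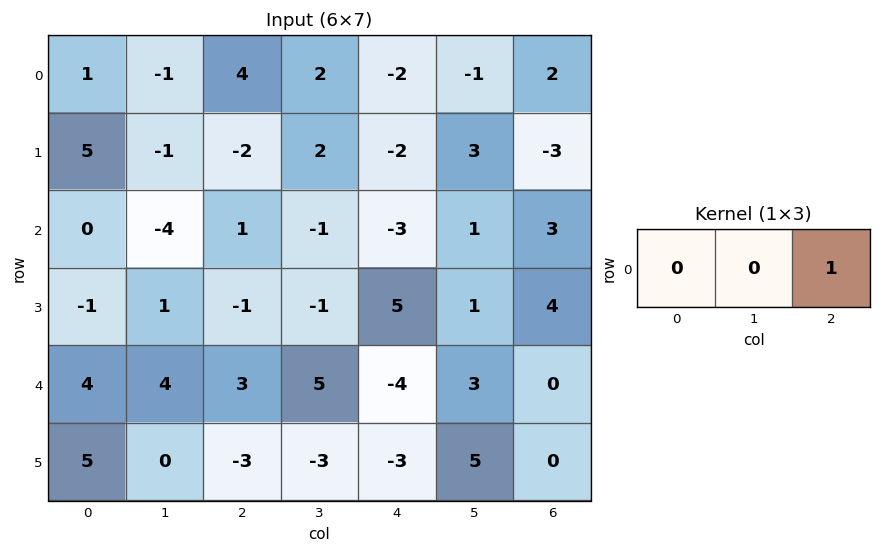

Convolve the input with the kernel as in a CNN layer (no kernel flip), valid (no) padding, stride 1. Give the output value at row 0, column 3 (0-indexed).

The receptive field on the input at this output position is [2 -2 -1]. Elementwise product with the kernel and sum: -1·1.

-1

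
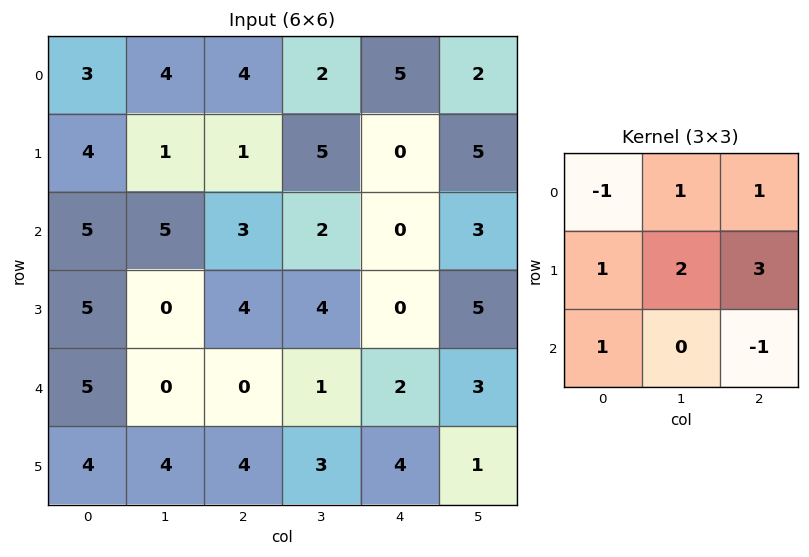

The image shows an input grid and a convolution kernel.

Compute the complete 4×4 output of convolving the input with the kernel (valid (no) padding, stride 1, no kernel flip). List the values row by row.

Output[0,0]: The receptive field on the input at this output position is [3 4 4 / 4 1 1 / 5 5 3]. Elementwise product with the kernel and sum: 3·-1 + 4·1 + 4·1 + 4·1 + 1·2 + 1·3 + 5·1 + 3·-1.

16 23 17 24
23 18 15 10
25 19 9 18
4 12 8 17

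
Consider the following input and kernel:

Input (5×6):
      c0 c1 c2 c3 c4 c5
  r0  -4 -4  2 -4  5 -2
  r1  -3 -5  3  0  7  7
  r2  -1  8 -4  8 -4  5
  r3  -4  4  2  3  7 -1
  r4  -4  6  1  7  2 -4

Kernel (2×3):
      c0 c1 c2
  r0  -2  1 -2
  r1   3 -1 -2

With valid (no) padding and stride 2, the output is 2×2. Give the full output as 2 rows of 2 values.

-10 -23
-2 13

Output[0,0]: The receptive field on the input at this output position is [-4 -4 2 / -3 -5 3]. Elementwise product with the kernel and sum: -4·-2 + -4·1 + 2·-2 + -3·3 + -5·-1 + 3·-2.
Output[0,1]: The receptive field on the input at this output position is [2 -4 5 / 3 0 7]. Elementwise product with the kernel and sum: 2·-2 + -4·1 + 5·-2 + 3·3 + 0·-1 + 7·-2.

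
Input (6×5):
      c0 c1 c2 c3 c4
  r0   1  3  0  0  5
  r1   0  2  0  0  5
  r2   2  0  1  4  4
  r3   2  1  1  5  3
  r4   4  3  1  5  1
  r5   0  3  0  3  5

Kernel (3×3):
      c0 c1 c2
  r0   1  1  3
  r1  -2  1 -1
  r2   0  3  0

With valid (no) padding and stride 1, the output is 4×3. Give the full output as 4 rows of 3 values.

6 2 22
0 2 28
10 10 32
9 7 26

Output[0,0]: The receptive field on the input at this output position is [1 3 0 / 0 2 0 / 2 0 1]. Elementwise product with the kernel and sum: 1·1 + 3·1 + 0·3 + 0·-2 + 2·1 + 0·-1 + 0·3.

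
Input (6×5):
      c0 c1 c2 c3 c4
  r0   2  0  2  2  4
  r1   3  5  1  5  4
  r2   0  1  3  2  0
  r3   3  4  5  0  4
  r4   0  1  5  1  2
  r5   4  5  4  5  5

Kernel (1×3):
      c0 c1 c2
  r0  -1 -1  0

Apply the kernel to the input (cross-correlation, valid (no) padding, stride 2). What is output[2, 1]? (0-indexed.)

-6

The receptive field on the input at this output position is [5 1 2]. Elementwise product with the kernel and sum: 5·-1 + 1·-1.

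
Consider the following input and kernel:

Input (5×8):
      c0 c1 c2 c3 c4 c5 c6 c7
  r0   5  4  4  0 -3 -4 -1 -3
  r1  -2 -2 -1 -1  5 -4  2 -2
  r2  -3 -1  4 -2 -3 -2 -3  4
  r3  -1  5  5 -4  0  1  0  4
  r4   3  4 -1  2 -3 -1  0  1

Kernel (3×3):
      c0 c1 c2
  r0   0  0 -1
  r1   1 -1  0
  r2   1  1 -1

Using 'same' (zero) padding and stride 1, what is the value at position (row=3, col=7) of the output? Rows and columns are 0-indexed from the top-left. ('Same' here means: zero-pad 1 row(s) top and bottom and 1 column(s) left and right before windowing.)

The receptive field on the zero-padded input at this output position is [-3 4 0 / 0 4 0 / 0 1 0]. Elementwise product with the kernel and sum: 0·-1 + 0·1 + 4·-1 + 0·1 + 1·1 + 0·-1.

-3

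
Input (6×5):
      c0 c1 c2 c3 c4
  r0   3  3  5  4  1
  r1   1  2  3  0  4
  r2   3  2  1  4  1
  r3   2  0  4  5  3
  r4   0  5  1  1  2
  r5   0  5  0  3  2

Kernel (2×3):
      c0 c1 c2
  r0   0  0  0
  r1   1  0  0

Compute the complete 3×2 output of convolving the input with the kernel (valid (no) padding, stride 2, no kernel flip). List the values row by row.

Output[0,0]: The receptive field on the input at this output position is [3 3 5 / 1 2 3]. Elementwise product with the kernel and sum: 1·1.
Output[0,1]: The receptive field on the input at this output position is [5 4 1 / 3 0 4]. Elementwise product with the kernel and sum: 3·1.

1 3
2 4
0 0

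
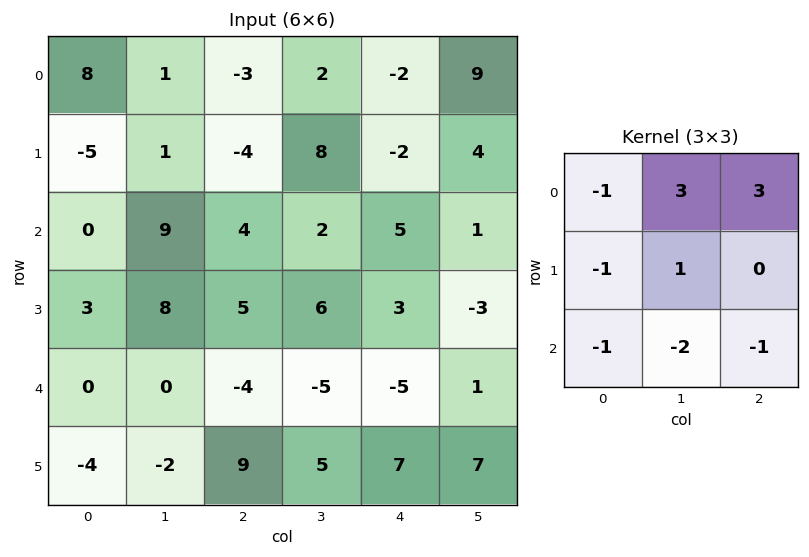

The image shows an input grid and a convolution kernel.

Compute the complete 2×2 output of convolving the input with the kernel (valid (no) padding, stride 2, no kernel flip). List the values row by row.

-30 2
48 37

Output[0,0]: The receptive field on the input at this output position is [8 1 -3 / -5 1 -4 / 0 9 4]. Elementwise product with the kernel and sum: 8·-1 + 1·3 + -3·3 + -5·-1 + 1·1 + 0·-1 + 9·-2 + 4·-1.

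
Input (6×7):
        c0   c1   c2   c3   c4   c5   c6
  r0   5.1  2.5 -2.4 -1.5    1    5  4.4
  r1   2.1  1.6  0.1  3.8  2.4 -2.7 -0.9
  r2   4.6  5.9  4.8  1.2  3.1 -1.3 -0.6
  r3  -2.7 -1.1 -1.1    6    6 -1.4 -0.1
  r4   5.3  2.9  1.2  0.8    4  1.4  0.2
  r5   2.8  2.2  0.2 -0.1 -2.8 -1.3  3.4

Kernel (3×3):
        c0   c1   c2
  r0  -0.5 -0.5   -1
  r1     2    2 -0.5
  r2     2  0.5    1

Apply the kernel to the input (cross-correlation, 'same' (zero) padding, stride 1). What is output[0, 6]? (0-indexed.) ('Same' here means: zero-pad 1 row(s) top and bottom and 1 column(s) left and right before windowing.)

The receptive field on the zero-padded input at this output position is [0 0 0 / 5 4.4 0 / -2.7 -0.9 0]. Elementwise product with the kernel and sum: 0·-0.5 + 0·-0.5 + 0·-1 + 5·2 + 4.4·2 + 0·-0.5 + -2.7·2 + -0.9·0.5 + 0·1.

12.95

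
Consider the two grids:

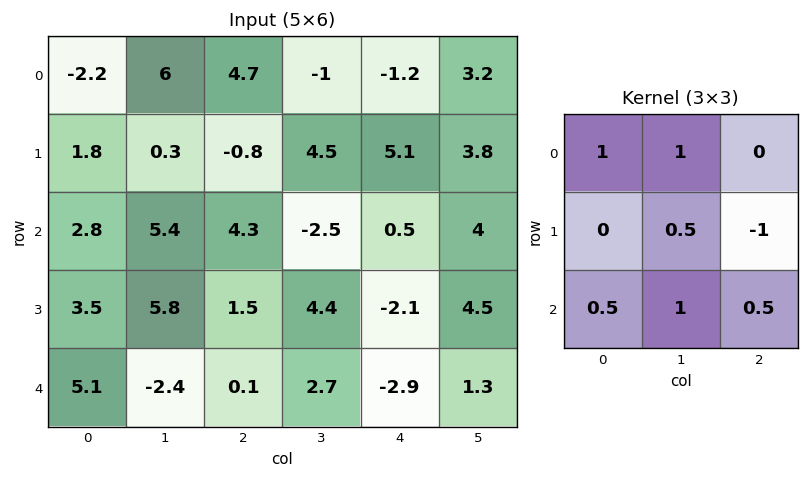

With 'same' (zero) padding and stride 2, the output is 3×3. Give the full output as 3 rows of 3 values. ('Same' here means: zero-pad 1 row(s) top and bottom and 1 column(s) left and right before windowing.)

Output[0,0]: The receptive field on the zero-padded input at this output position is [0 0 0 / 0 -2.2 6 / 0 1.8 0.3]. Elementwise product with the kernel and sum: 0·1 + 0·1 + -2.2·0.5 + 6·-1 + 0·0.5 + 1.8·1 + 0.3·0.5.
Output[0,1]: The receptive field on the zero-padded input at this output position is [0 0 0 / 6 4.7 -1 / 0.3 -0.8 4.5]. Elementwise product with the kernel and sum: 0·1 + 0·1 + 4.7·0.5 + -1·-1 + 0.3·0.5 + -0.8·1 + 4.5·0.5.

-5.15 4.95 5.45
4.2 10.75 8.2
8.45 4.65 -0.45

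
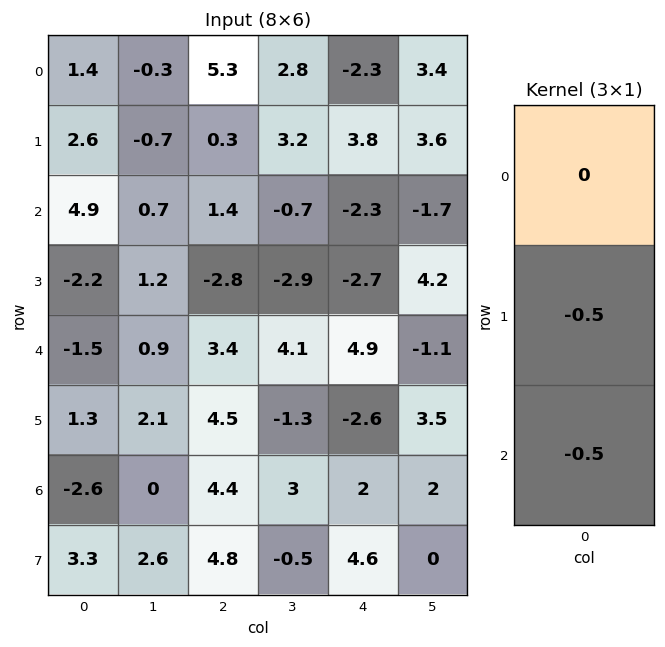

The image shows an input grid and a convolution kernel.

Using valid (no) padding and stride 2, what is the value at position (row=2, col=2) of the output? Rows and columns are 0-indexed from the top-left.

The receptive field on the input at this output position is [4.9 / -2.6 / 2]. Elementwise product with the kernel and sum: -2.6·-0.5 + 2·-0.5.

0.3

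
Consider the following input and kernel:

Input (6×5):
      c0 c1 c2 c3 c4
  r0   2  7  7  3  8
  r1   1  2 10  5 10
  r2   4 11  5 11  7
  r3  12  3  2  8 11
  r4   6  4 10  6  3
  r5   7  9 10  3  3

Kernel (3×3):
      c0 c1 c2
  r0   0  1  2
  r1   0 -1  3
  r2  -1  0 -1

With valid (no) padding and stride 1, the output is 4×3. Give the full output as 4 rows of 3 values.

40 -4 32
12 37 22
8 39 37
16 14 20

Output[0,0]: The receptive field on the input at this output position is [2 7 7 / 1 2 10 / 4 11 5]. Elementwise product with the kernel and sum: 7·1 + 7·2 + 2·-1 + 10·3 + 4·-1 + 5·-1.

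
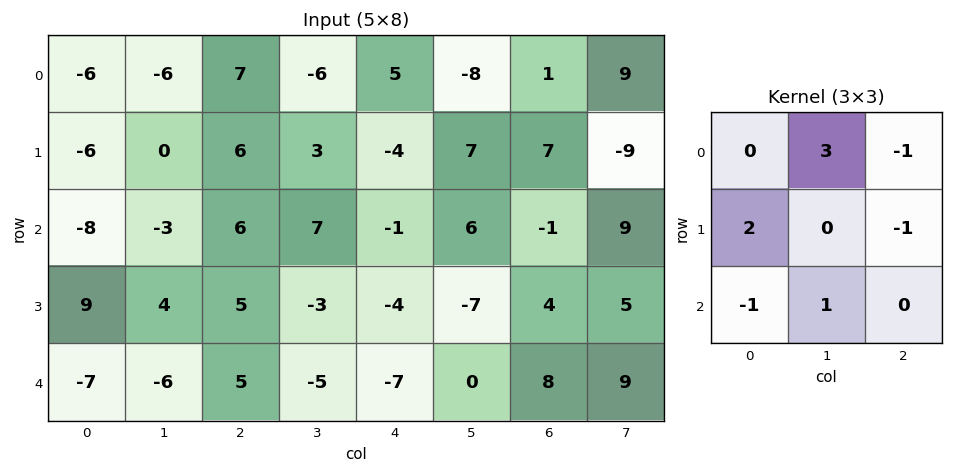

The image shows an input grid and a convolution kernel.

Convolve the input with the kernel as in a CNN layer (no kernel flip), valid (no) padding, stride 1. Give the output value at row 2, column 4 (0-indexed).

The receptive field on the input at this output position is [-1 6 -1 / -4 -7 4 / -7 0 8]. Elementwise product with the kernel and sum: 6·3 + -1·-1 + -4·2 + 4·-1 + -7·-1 + 0·1.

14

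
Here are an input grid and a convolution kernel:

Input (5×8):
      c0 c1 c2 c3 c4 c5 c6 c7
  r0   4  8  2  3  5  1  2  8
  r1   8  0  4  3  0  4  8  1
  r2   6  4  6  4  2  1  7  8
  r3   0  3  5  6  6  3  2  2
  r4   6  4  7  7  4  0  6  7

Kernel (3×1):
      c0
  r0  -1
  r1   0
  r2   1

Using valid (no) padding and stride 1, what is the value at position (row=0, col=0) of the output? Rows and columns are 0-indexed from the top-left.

The receptive field on the input at this output position is [4 / 8 / 6]. Elementwise product with the kernel and sum: 4·-1 + 6·1.

2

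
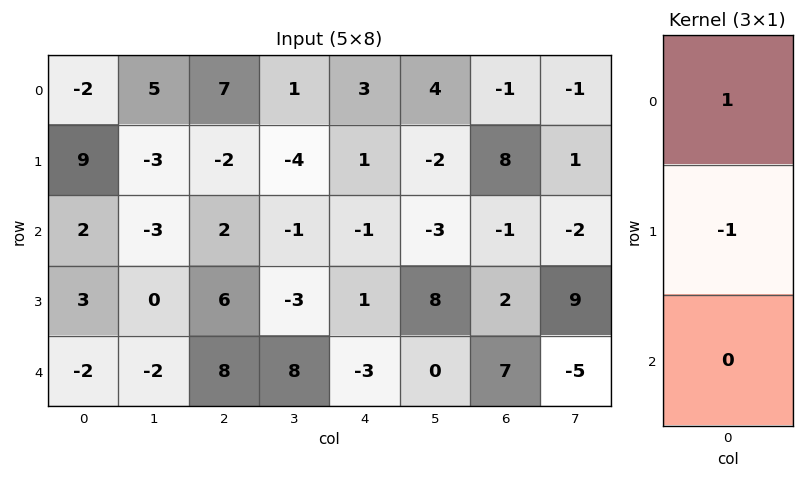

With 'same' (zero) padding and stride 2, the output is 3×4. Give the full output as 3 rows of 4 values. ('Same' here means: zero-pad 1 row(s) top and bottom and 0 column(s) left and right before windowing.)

2 -7 -3 1
7 -4 2 9
5 -2 4 -5

Output[0,0]: The receptive field on the zero-padded input at this output position is [0 / -2 / 9]. Elementwise product with the kernel and sum: 0·1 + -2·-1.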